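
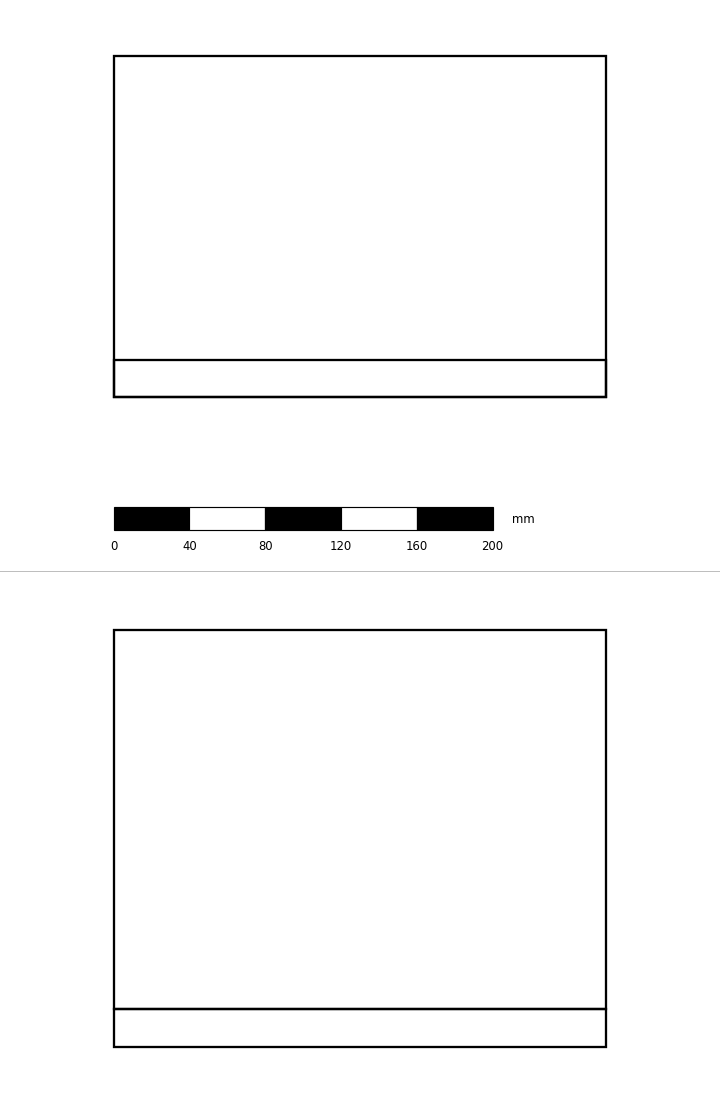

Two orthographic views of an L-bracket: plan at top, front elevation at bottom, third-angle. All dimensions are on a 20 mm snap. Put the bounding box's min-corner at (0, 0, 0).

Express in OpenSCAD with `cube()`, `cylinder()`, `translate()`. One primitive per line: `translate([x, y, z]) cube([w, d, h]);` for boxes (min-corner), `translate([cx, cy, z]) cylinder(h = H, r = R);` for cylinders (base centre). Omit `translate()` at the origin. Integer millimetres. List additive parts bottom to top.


cube([260, 180, 20]);
translate([0, 0, 20]) cube([260, 20, 200]);


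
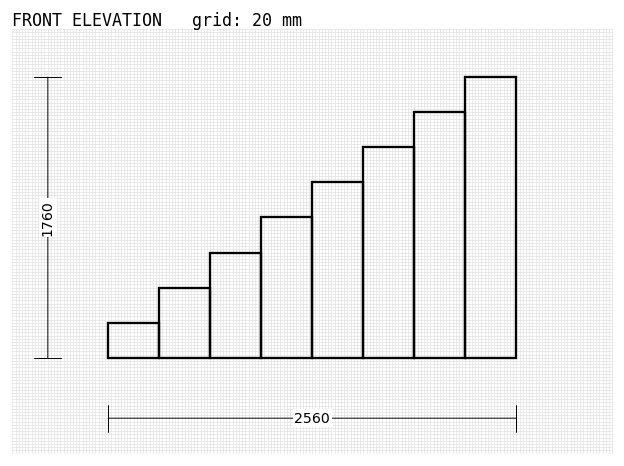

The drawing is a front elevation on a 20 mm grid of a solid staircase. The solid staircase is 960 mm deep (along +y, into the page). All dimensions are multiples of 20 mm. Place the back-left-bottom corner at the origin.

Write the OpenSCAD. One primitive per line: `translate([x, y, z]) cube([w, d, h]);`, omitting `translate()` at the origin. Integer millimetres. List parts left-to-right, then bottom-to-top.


cube([320, 960, 220]);
translate([320, 0, 0]) cube([320, 960, 440]);
translate([640, 0, 0]) cube([320, 960, 660]);
translate([960, 0, 0]) cube([320, 960, 880]);
translate([1280, 0, 0]) cube([320, 960, 1100]);
translate([1600, 0, 0]) cube([320, 960, 1320]);
translate([1920, 0, 0]) cube([320, 960, 1540]);
translate([2240, 0, 0]) cube([320, 960, 1760]);


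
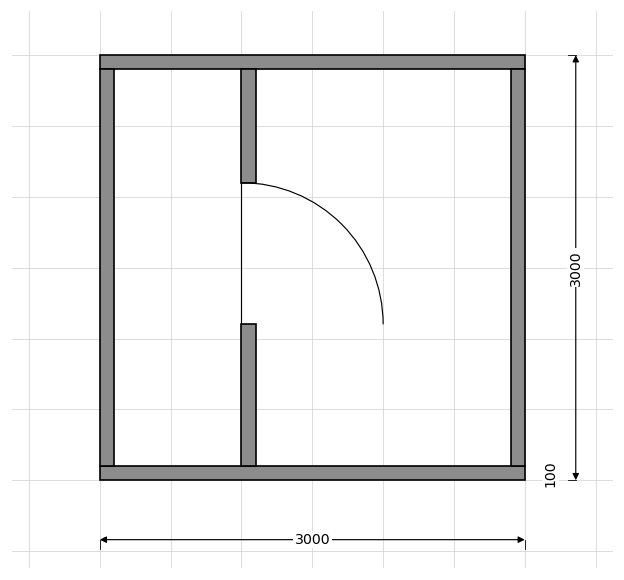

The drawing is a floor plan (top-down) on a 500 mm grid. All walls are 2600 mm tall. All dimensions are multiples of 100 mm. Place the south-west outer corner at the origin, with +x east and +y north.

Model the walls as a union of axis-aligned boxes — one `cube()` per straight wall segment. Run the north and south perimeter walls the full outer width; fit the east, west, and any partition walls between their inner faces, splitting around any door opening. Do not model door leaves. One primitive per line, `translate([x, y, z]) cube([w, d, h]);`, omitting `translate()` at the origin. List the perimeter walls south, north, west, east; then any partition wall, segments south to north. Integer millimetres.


cube([3000, 100, 2600]);
translate([0, 2900, 0]) cube([3000, 100, 2600]);
translate([0, 100, 0]) cube([100, 2800, 2600]);
translate([2900, 100, 0]) cube([100, 2800, 2600]);
translate([1000, 100, 0]) cube([100, 1000, 2600]);
translate([1000, 2100, 0]) cube([100, 800, 2600]);


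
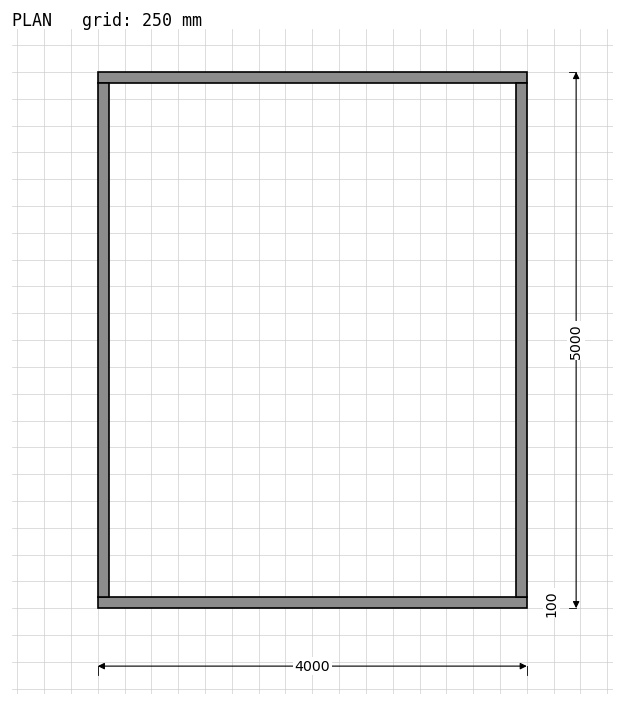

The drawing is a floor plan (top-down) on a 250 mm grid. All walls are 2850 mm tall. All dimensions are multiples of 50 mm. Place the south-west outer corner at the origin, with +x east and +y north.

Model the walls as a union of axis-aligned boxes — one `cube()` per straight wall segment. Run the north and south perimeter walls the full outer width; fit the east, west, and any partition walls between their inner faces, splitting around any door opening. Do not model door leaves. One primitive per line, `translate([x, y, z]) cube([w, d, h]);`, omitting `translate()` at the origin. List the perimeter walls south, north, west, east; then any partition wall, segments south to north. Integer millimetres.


cube([4000, 100, 2850]);
translate([0, 4900, 0]) cube([4000, 100, 2850]);
translate([0, 100, 0]) cube([100, 4800, 2850]);
translate([3900, 100, 0]) cube([100, 4800, 2850]);


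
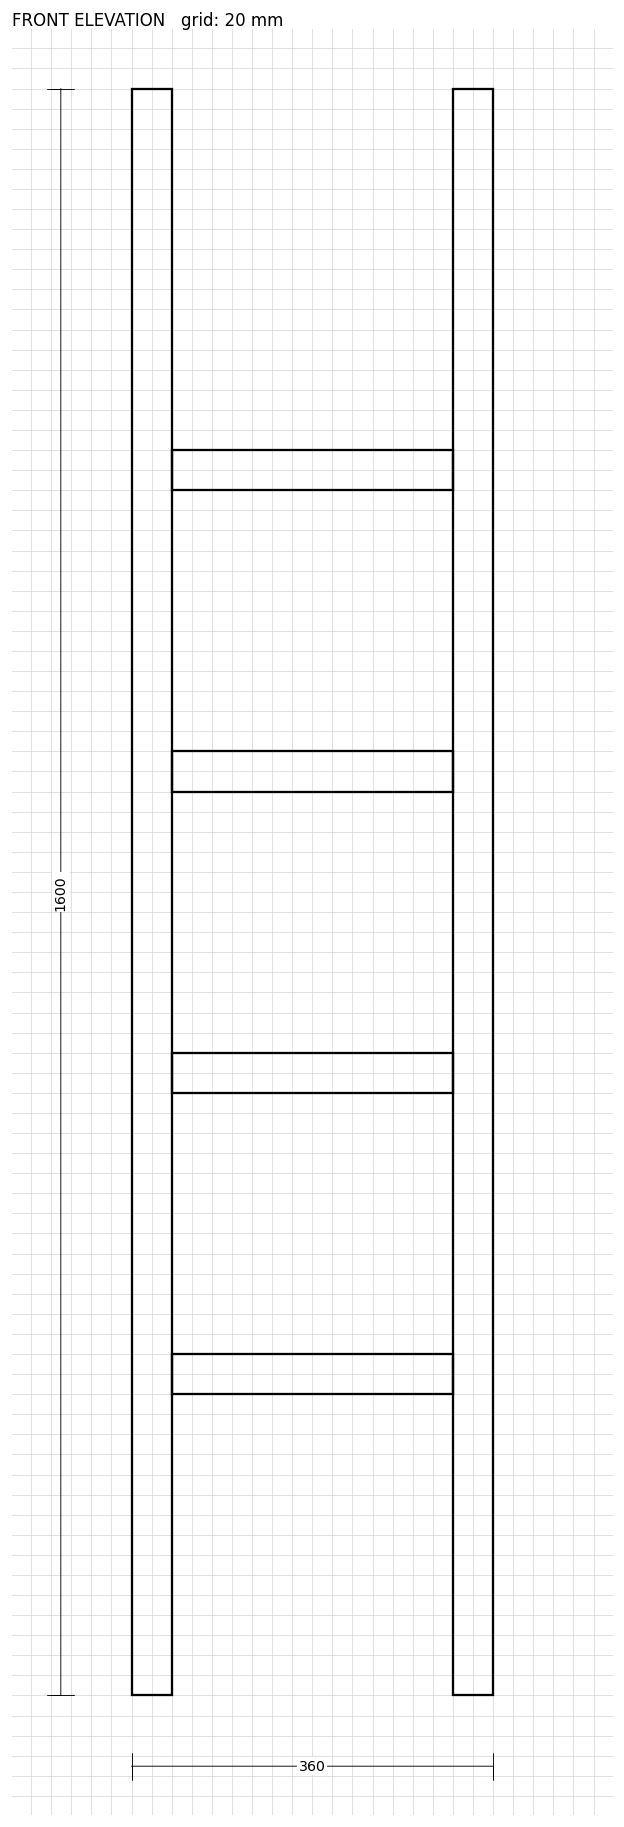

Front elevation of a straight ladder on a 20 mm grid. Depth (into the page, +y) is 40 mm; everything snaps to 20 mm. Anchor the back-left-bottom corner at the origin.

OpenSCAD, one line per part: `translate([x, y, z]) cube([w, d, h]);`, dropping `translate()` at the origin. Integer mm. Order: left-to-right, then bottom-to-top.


cube([40, 40, 1600]);
translate([40, 0, 300]) cube([280, 40, 40]);
translate([40, 0, 600]) cube([280, 40, 40]);
translate([40, 0, 900]) cube([280, 40, 40]);
translate([40, 0, 1200]) cube([280, 40, 40]);
translate([320, 0, 0]) cube([40, 40, 1600]);


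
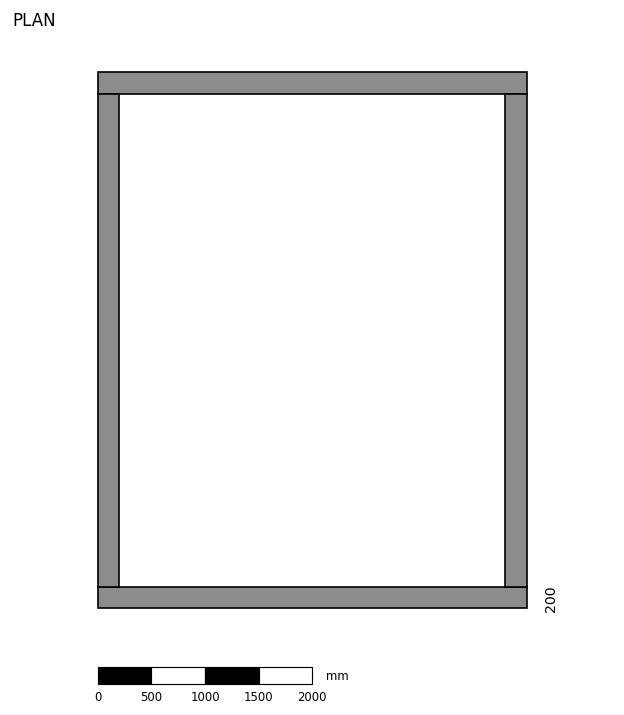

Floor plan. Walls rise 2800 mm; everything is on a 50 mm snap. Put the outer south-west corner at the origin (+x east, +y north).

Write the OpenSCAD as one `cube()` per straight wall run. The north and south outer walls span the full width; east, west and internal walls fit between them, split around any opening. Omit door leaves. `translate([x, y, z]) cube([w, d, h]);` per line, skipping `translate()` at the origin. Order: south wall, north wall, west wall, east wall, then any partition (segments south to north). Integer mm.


cube([4000, 200, 2800]);
translate([0, 4800, 0]) cube([4000, 200, 2800]);
translate([0, 200, 0]) cube([200, 4600, 2800]);
translate([3800, 200, 0]) cube([200, 4600, 2800]);


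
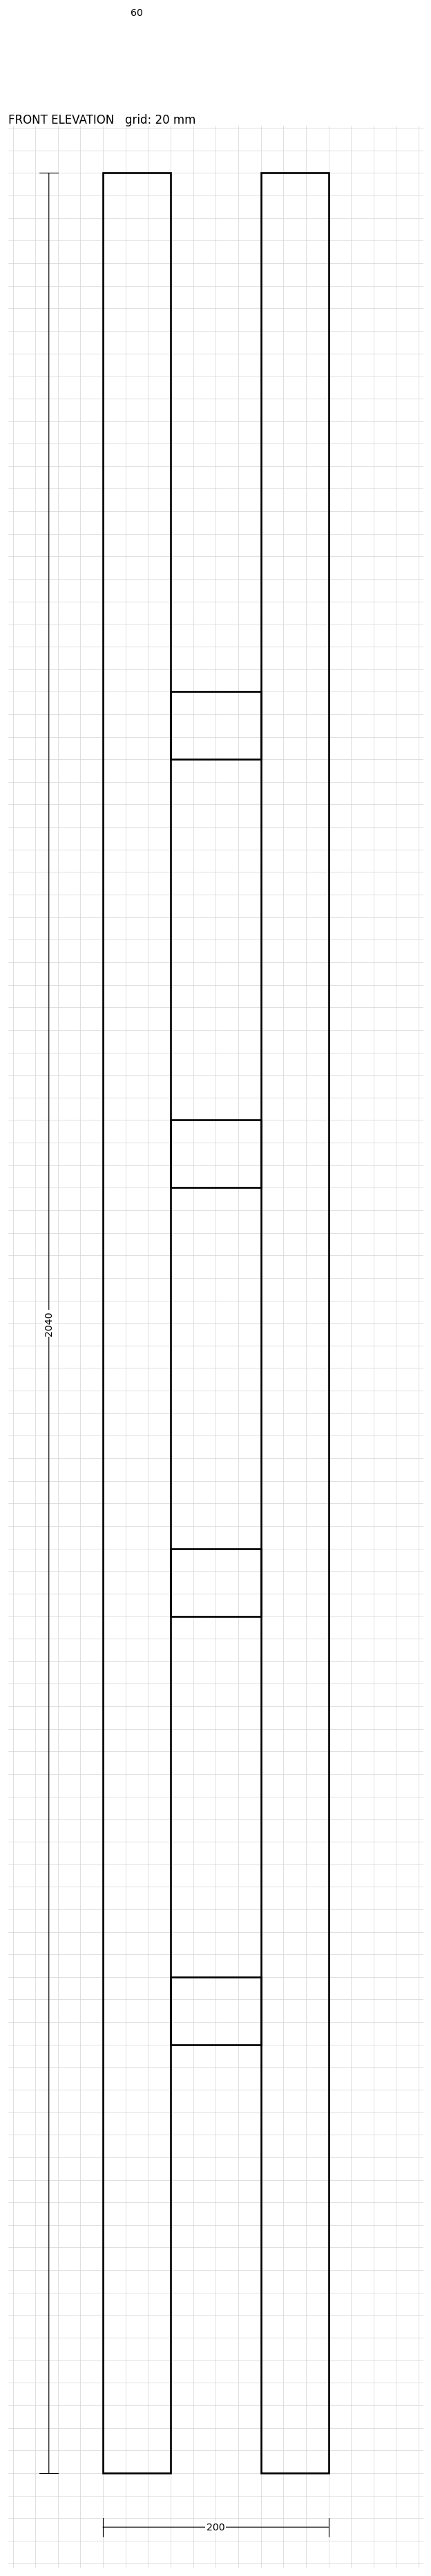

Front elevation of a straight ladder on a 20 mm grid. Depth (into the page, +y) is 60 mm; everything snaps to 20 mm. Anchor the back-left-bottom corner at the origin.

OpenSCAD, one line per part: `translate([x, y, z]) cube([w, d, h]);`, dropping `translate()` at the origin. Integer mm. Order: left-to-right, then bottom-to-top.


cube([60, 60, 2040]);
translate([60, 0, 380]) cube([80, 60, 60]);
translate([60, 0, 760]) cube([80, 60, 60]);
translate([60, 0, 1140]) cube([80, 60, 60]);
translate([60, 0, 1520]) cube([80, 60, 60]);
translate([140, 0, 0]) cube([60, 60, 2040]);


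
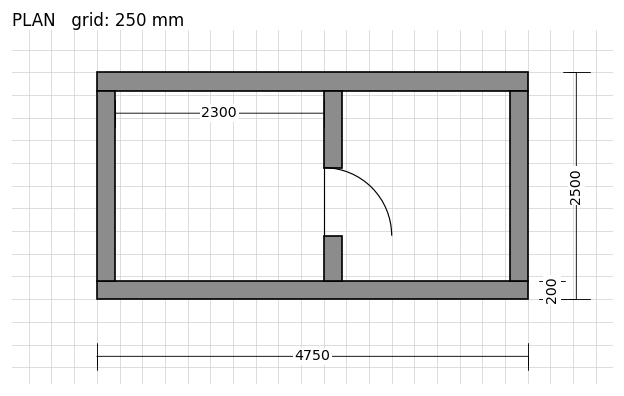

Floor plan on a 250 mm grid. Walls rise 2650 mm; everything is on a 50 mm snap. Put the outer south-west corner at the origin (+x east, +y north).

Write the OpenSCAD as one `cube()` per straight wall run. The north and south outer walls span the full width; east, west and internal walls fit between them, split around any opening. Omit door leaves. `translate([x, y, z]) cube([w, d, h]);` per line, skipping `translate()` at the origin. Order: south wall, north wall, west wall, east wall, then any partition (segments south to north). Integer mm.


cube([4750, 200, 2650]);
translate([0, 2300, 0]) cube([4750, 200, 2650]);
translate([0, 200, 0]) cube([200, 2100, 2650]);
translate([4550, 200, 0]) cube([200, 2100, 2650]);
translate([2500, 200, 0]) cube([200, 500, 2650]);
translate([2500, 1450, 0]) cube([200, 850, 2650]);


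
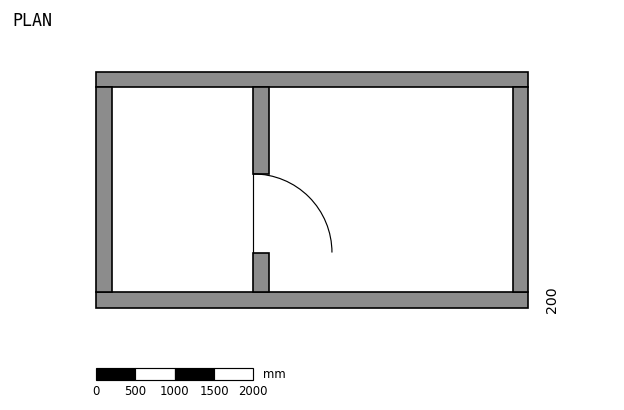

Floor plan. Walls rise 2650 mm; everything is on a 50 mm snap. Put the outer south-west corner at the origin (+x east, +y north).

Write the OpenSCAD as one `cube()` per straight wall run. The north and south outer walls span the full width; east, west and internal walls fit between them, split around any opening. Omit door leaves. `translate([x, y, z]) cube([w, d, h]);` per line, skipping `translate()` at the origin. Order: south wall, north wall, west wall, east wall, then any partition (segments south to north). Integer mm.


cube([5500, 200, 2650]);
translate([0, 2800, 0]) cube([5500, 200, 2650]);
translate([0, 200, 0]) cube([200, 2600, 2650]);
translate([5300, 200, 0]) cube([200, 2600, 2650]);
translate([2000, 200, 0]) cube([200, 500, 2650]);
translate([2000, 1700, 0]) cube([200, 1100, 2650]);


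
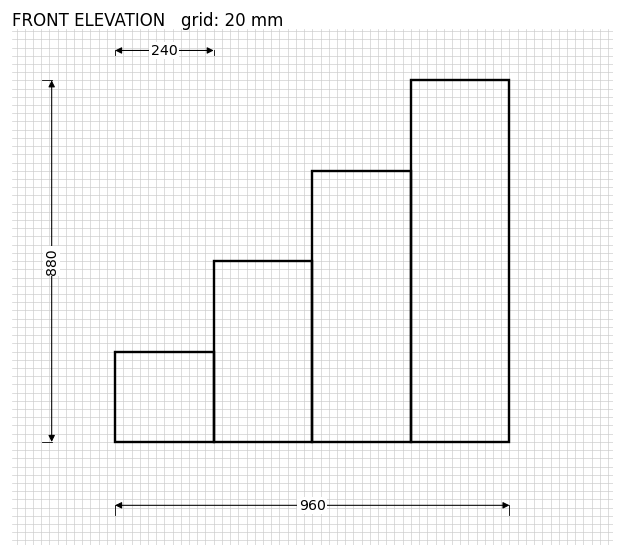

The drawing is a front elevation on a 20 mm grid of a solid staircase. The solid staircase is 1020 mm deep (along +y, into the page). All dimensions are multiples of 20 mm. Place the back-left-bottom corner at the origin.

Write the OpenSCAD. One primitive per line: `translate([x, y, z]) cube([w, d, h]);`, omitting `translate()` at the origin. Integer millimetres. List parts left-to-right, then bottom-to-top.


cube([240, 1020, 220]);
translate([240, 0, 0]) cube([240, 1020, 440]);
translate([480, 0, 0]) cube([240, 1020, 660]);
translate([720, 0, 0]) cube([240, 1020, 880]);


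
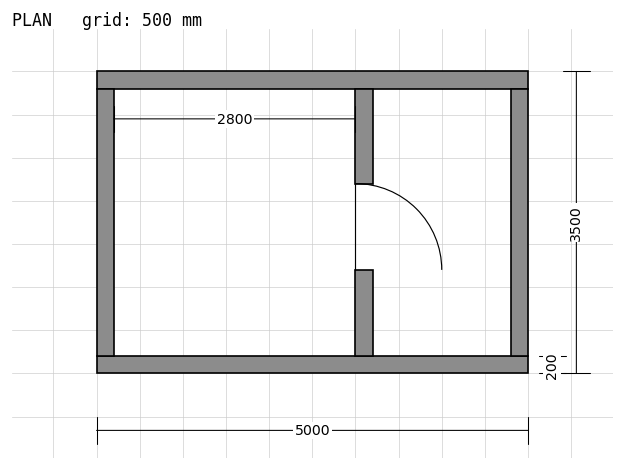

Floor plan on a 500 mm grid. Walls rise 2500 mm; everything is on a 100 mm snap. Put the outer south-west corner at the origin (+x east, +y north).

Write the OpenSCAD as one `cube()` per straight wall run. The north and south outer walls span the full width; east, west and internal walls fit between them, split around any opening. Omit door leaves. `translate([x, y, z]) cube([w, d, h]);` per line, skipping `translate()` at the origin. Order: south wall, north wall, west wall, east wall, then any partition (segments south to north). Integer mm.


cube([5000, 200, 2500]);
translate([0, 3300, 0]) cube([5000, 200, 2500]);
translate([0, 200, 0]) cube([200, 3100, 2500]);
translate([4800, 200, 0]) cube([200, 3100, 2500]);
translate([3000, 200, 0]) cube([200, 1000, 2500]);
translate([3000, 2200, 0]) cube([200, 1100, 2500]);


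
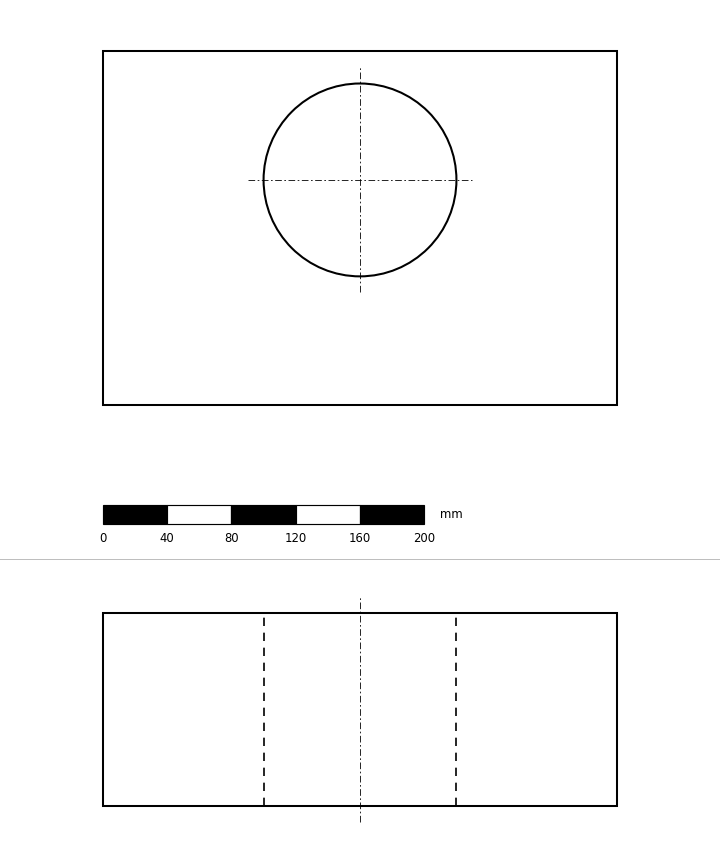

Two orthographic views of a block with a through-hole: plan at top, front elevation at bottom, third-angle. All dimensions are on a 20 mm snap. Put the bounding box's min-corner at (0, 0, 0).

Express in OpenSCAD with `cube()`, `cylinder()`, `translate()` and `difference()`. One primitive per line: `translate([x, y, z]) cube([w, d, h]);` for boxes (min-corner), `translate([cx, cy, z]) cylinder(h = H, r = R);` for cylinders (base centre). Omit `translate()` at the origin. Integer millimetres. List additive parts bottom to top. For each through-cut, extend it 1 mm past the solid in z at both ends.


difference() {
  cube([320, 220, 120]);
  translate([160, 140, -1]) cylinder(h = 122, r = 60);
}


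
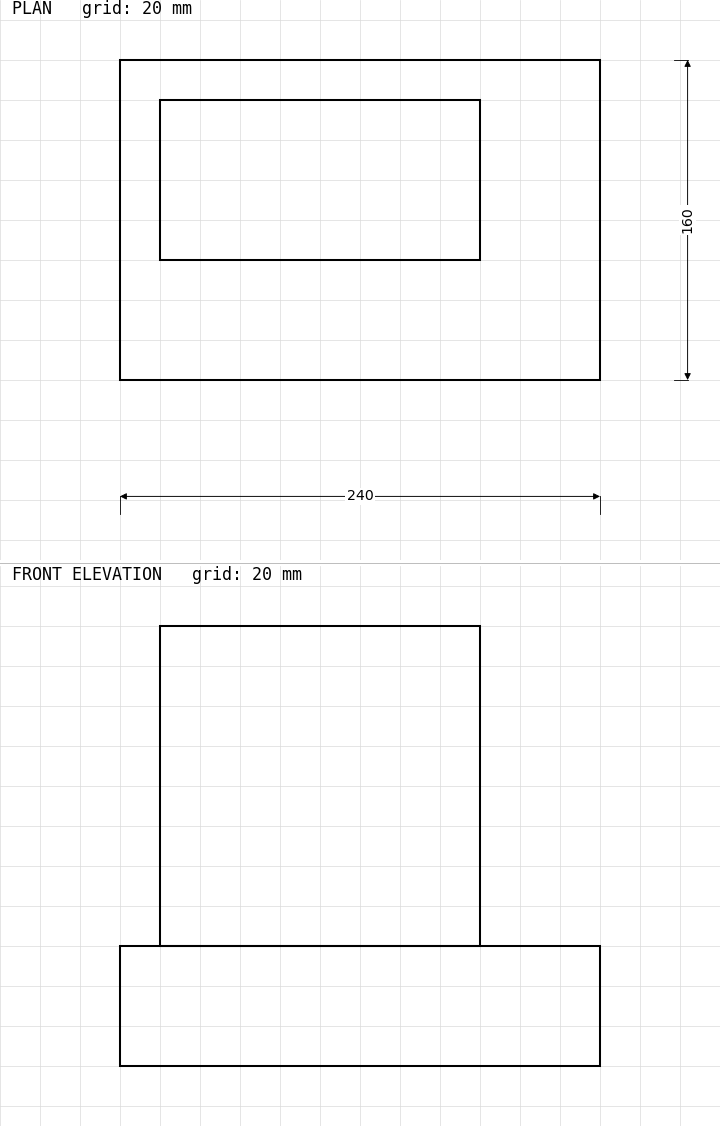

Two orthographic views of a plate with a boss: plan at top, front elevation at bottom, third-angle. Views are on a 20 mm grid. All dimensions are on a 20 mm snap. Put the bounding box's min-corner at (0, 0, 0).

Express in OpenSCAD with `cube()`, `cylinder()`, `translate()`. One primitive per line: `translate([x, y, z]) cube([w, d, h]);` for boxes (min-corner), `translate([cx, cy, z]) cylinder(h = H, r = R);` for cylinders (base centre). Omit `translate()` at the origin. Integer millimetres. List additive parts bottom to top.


cube([240, 160, 60]);
translate([20, 60, 60]) cube([160, 80, 160]);


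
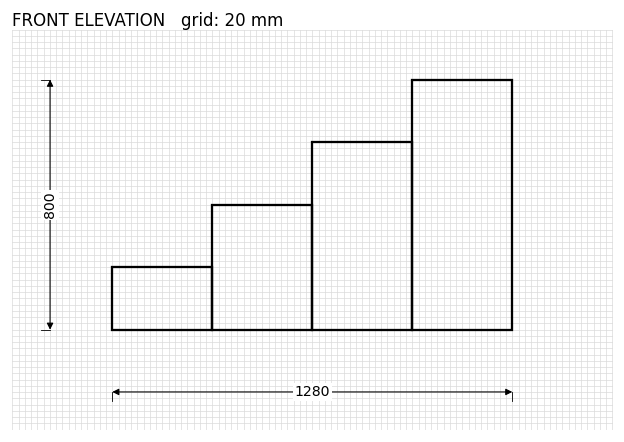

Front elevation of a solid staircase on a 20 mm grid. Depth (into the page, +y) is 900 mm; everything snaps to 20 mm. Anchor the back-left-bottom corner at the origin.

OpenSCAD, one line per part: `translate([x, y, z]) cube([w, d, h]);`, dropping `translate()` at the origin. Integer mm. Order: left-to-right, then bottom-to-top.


cube([320, 900, 200]);
translate([320, 0, 0]) cube([320, 900, 400]);
translate([640, 0, 0]) cube([320, 900, 600]);
translate([960, 0, 0]) cube([320, 900, 800]);


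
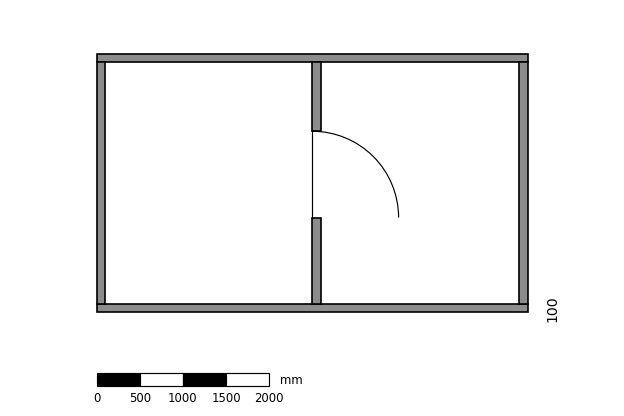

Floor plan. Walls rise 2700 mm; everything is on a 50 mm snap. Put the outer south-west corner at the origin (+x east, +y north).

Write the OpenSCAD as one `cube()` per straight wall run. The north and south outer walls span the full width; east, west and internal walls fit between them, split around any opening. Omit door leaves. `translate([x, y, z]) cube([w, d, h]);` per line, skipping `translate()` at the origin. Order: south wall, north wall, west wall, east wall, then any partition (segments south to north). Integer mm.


cube([5000, 100, 2700]);
translate([0, 2900, 0]) cube([5000, 100, 2700]);
translate([0, 100, 0]) cube([100, 2800, 2700]);
translate([4900, 100, 0]) cube([100, 2800, 2700]);
translate([2500, 100, 0]) cube([100, 1000, 2700]);
translate([2500, 2100, 0]) cube([100, 800, 2700]);


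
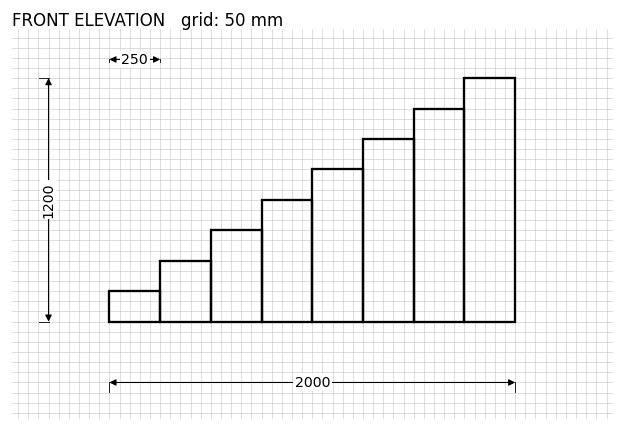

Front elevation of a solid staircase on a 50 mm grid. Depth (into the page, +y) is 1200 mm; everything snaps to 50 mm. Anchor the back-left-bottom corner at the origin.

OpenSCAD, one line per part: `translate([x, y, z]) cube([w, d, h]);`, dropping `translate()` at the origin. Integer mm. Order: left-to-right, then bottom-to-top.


cube([250, 1200, 150]);
translate([250, 0, 0]) cube([250, 1200, 300]);
translate([500, 0, 0]) cube([250, 1200, 450]);
translate([750, 0, 0]) cube([250, 1200, 600]);
translate([1000, 0, 0]) cube([250, 1200, 750]);
translate([1250, 0, 0]) cube([250, 1200, 900]);
translate([1500, 0, 0]) cube([250, 1200, 1050]);
translate([1750, 0, 0]) cube([250, 1200, 1200]);


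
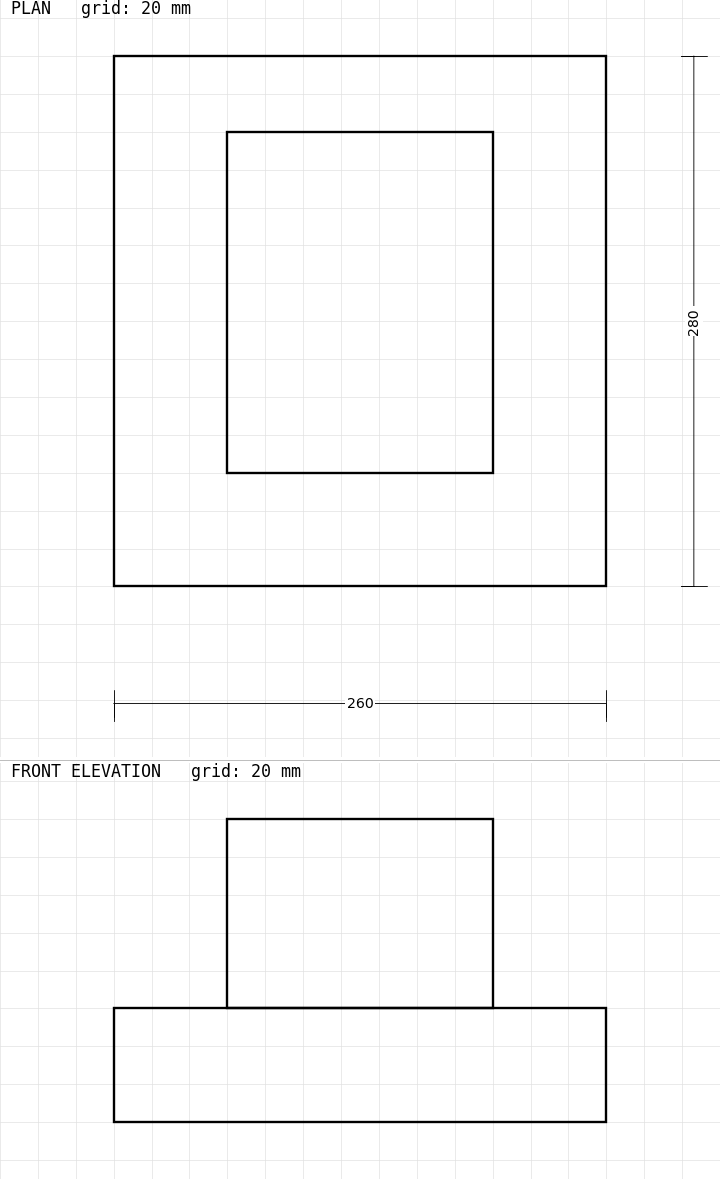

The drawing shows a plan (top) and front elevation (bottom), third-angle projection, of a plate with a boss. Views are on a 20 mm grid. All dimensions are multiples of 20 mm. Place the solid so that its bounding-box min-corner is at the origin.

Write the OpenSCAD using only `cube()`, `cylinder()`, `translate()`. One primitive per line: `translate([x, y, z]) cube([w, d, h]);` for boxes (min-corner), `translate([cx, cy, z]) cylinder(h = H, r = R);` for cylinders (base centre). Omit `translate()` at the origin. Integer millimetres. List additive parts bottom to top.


cube([260, 280, 60]);
translate([60, 60, 60]) cube([140, 180, 100]);


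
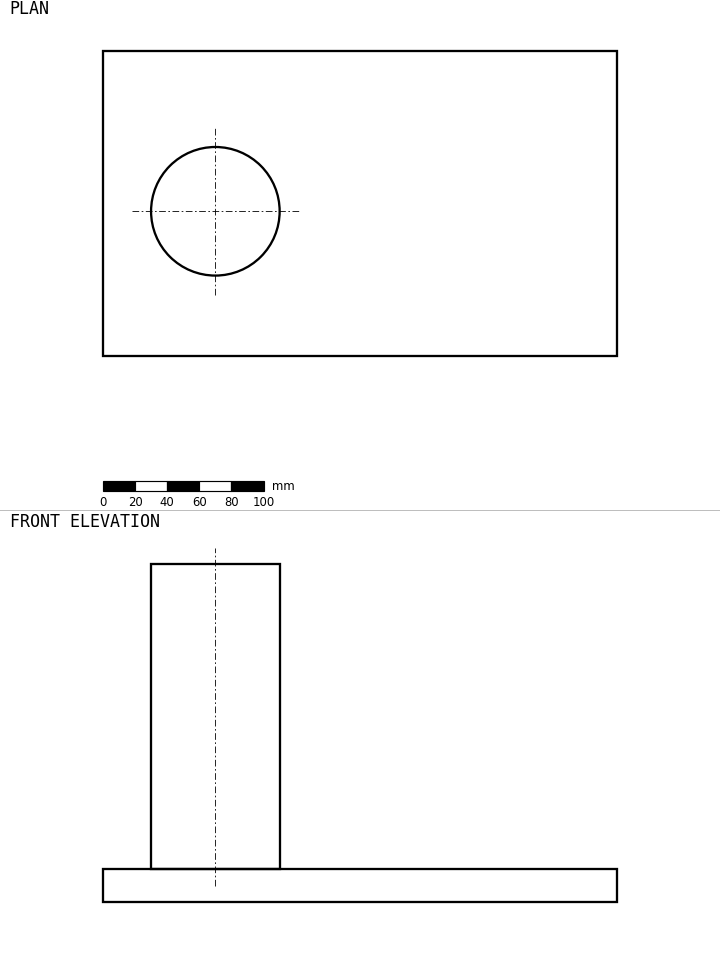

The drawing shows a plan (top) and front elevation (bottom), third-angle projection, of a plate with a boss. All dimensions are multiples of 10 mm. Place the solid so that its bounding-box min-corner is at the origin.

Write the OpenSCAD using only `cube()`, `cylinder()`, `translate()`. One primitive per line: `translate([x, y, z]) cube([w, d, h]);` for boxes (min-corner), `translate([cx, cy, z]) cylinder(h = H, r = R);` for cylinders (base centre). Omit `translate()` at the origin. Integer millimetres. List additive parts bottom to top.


cube([320, 190, 20]);
translate([70, 90, 20]) cylinder(h = 190, r = 40);


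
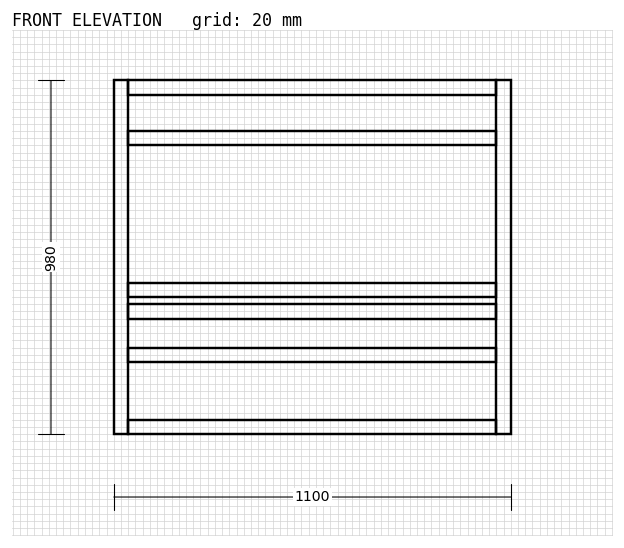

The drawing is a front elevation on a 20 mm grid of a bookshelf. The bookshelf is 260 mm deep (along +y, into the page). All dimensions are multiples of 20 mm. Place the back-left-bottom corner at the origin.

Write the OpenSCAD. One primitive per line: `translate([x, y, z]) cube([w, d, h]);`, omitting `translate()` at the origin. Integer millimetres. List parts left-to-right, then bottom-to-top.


cube([40, 260, 980]);
translate([40, 0, 0]) cube([1020, 260, 40]);
translate([40, 0, 200]) cube([1020, 260, 40]);
translate([40, 0, 320]) cube([1020, 260, 40]);
translate([40, 0, 380]) cube([1020, 260, 40]);
translate([40, 0, 800]) cube([1020, 260, 40]);
translate([40, 0, 940]) cube([1020, 260, 40]);
translate([1060, 0, 0]) cube([40, 260, 980]);


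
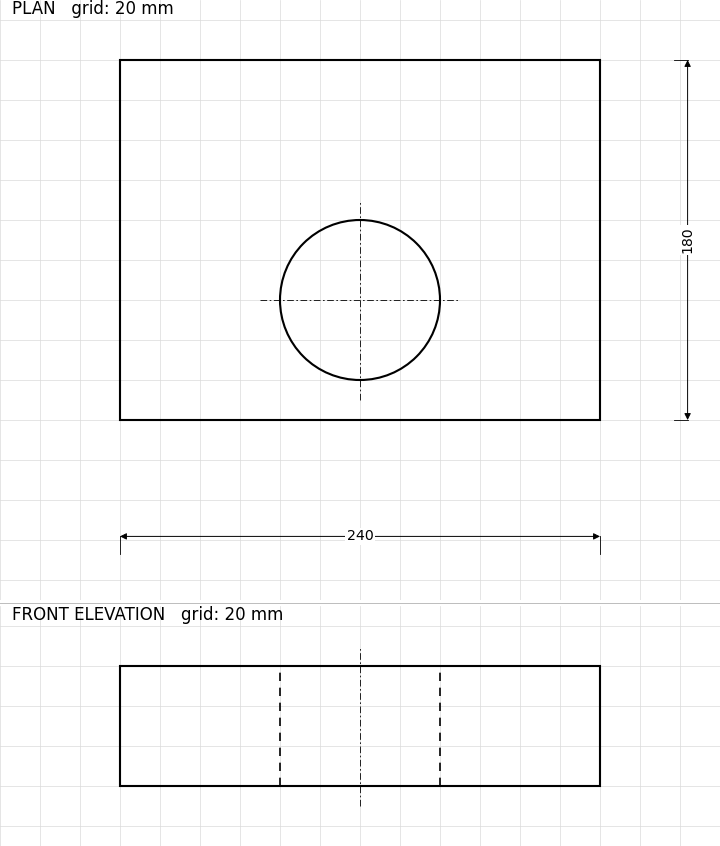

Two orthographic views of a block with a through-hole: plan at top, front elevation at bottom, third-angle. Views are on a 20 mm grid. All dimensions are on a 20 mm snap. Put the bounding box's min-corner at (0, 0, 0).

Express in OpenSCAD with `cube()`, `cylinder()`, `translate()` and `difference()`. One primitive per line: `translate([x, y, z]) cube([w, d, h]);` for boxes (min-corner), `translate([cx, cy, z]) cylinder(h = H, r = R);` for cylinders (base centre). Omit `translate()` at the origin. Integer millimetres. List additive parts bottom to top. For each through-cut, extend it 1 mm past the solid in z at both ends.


difference() {
  cube([240, 180, 60]);
  translate([120, 60, -1]) cylinder(h = 62, r = 40);
}


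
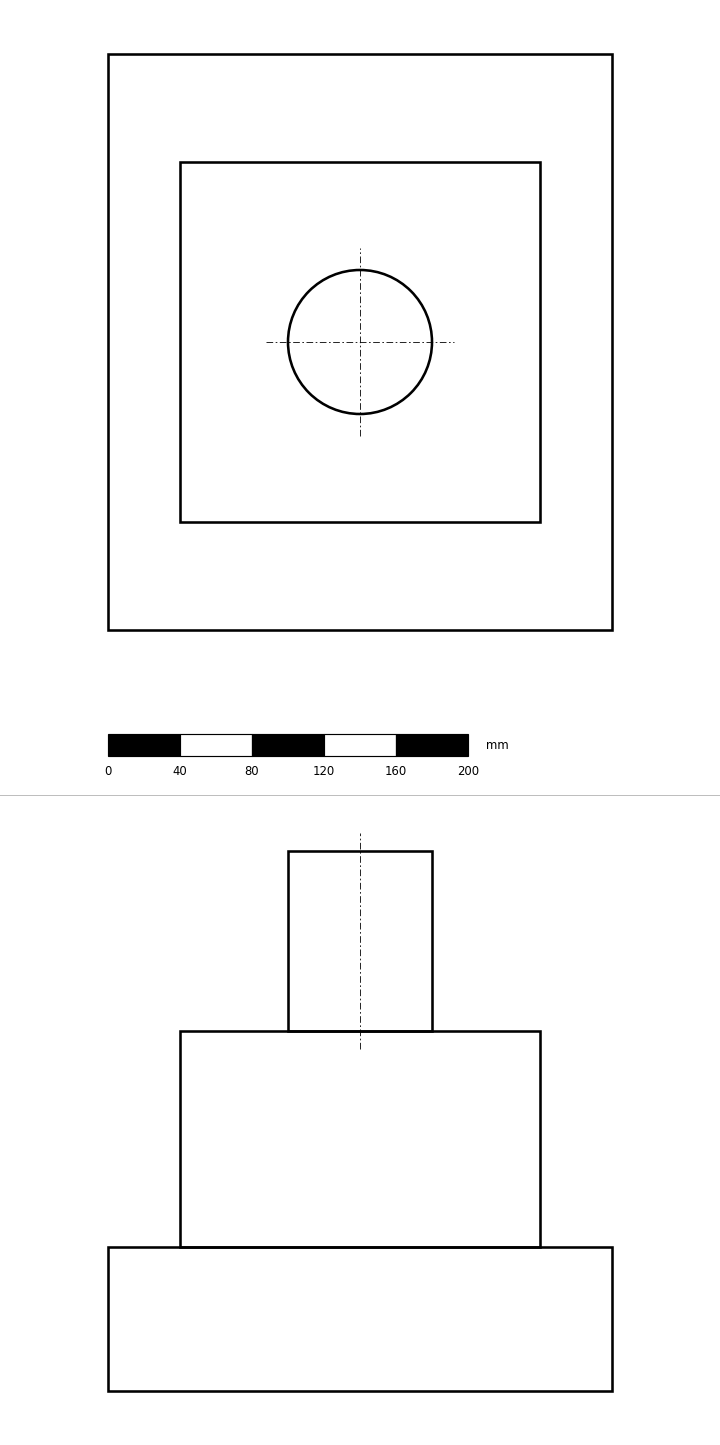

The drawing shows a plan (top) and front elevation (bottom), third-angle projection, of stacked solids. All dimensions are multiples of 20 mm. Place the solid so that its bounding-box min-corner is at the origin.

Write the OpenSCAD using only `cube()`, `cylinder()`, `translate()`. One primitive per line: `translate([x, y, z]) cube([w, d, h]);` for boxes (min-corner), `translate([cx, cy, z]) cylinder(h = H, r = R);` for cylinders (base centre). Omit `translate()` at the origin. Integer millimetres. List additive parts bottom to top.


cube([280, 320, 80]);
translate([40, 60, 80]) cube([200, 200, 120]);
translate([140, 160, 200]) cylinder(h = 100, r = 40);


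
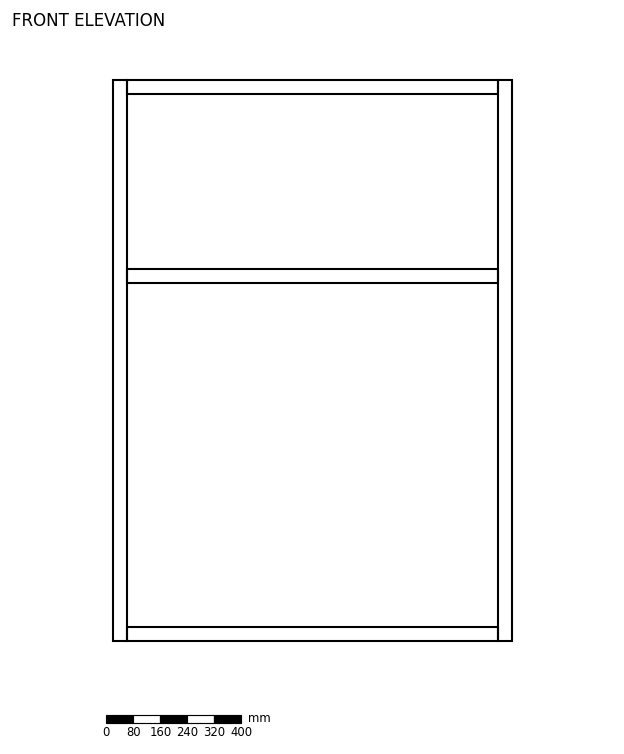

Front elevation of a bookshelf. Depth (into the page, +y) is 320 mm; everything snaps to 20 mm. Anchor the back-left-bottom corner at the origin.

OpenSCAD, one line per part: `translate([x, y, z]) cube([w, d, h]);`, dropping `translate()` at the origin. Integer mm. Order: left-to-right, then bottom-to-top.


cube([40, 320, 1660]);
translate([40, 0, 0]) cube([1100, 320, 40]);
translate([40, 0, 1060]) cube([1100, 320, 40]);
translate([40, 0, 1620]) cube([1100, 320, 40]);
translate([1140, 0, 0]) cube([40, 320, 1660]);


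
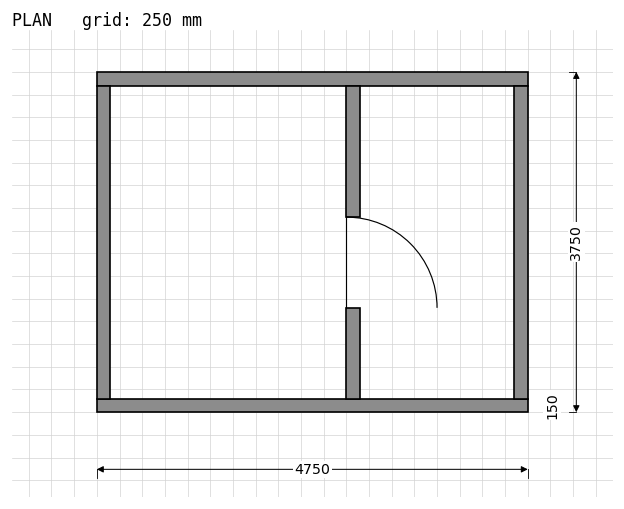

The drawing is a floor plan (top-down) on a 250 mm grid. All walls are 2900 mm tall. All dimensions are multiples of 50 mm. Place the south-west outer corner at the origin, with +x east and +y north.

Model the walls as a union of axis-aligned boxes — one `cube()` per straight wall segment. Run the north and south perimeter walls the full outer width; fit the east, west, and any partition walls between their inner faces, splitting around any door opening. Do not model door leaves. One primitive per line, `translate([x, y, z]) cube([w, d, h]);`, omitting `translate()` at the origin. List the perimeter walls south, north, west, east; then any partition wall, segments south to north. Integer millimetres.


cube([4750, 150, 2900]);
translate([0, 3600, 0]) cube([4750, 150, 2900]);
translate([0, 150, 0]) cube([150, 3450, 2900]);
translate([4600, 150, 0]) cube([150, 3450, 2900]);
translate([2750, 150, 0]) cube([150, 1000, 2900]);
translate([2750, 2150, 0]) cube([150, 1450, 2900]);


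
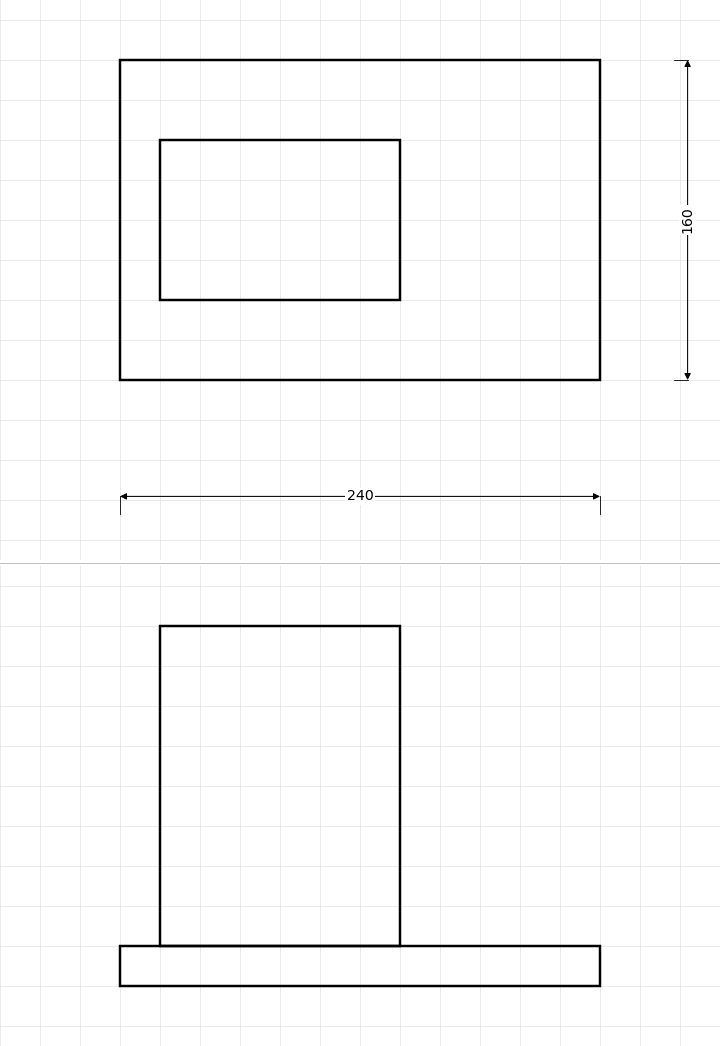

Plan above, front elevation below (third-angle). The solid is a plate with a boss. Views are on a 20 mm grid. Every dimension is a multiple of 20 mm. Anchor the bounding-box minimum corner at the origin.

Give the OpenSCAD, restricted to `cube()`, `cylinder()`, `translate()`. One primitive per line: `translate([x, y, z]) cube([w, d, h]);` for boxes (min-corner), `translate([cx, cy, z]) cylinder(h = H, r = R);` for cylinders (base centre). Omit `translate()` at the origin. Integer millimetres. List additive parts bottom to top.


cube([240, 160, 20]);
translate([20, 40, 20]) cube([120, 80, 160]);


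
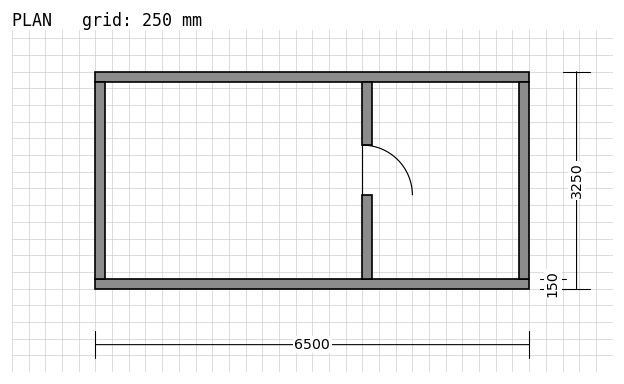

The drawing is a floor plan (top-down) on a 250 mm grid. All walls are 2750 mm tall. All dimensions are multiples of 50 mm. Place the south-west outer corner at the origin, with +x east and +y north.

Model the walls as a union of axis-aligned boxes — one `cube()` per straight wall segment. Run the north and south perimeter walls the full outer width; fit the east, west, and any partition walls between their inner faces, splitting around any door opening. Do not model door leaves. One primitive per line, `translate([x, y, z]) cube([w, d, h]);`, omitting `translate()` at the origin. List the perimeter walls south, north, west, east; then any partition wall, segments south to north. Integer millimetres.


cube([6500, 150, 2750]);
translate([0, 3100, 0]) cube([6500, 150, 2750]);
translate([0, 150, 0]) cube([150, 2950, 2750]);
translate([6350, 150, 0]) cube([150, 2950, 2750]);
translate([4000, 150, 0]) cube([150, 1250, 2750]);
translate([4000, 2150, 0]) cube([150, 950, 2750]);


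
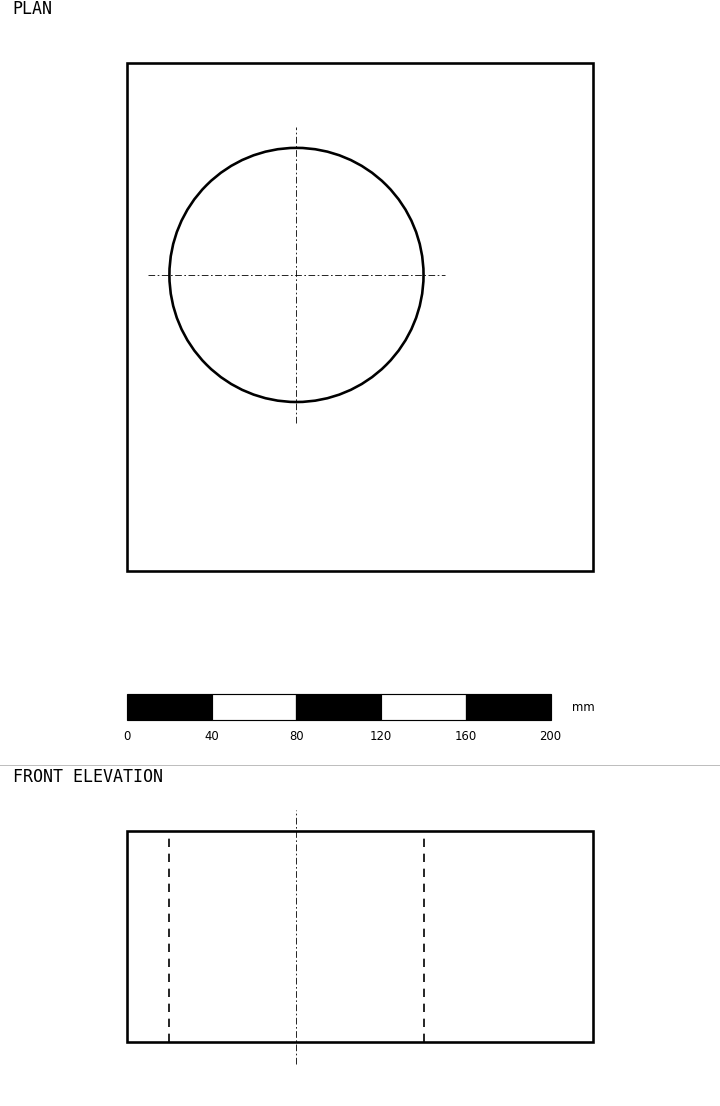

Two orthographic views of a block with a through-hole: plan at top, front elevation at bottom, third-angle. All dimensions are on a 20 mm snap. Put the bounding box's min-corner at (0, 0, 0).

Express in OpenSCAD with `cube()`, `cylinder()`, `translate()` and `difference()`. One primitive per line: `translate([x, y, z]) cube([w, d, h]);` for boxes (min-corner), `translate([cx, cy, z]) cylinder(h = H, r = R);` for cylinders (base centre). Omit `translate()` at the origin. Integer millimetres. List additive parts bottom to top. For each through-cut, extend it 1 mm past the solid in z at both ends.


difference() {
  cube([220, 240, 100]);
  translate([80, 140, -1]) cylinder(h = 102, r = 60);
}


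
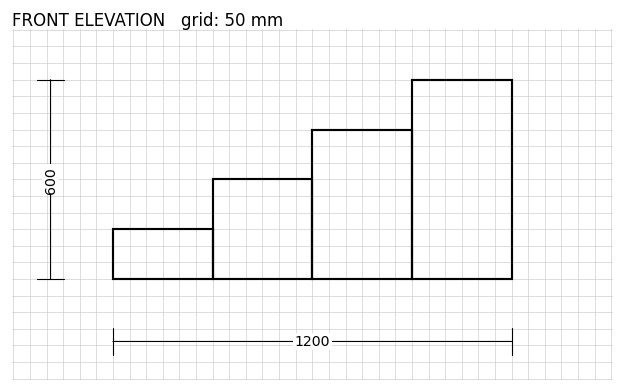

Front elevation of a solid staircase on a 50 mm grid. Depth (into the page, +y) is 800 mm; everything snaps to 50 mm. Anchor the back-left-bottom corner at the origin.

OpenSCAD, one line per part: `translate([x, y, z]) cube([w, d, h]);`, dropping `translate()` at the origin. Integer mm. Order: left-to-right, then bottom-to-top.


cube([300, 800, 150]);
translate([300, 0, 0]) cube([300, 800, 300]);
translate([600, 0, 0]) cube([300, 800, 450]);
translate([900, 0, 0]) cube([300, 800, 600]);


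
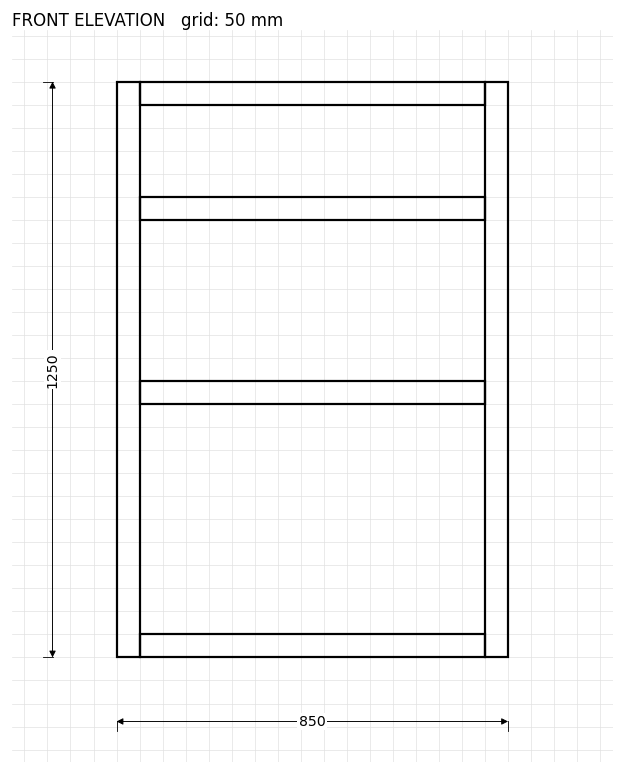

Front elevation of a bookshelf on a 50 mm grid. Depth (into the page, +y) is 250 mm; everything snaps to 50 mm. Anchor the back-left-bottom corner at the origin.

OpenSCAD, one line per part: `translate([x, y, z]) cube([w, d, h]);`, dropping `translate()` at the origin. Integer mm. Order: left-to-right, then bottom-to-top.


cube([50, 250, 1250]);
translate([50, 0, 0]) cube([750, 250, 50]);
translate([50, 0, 550]) cube([750, 250, 50]);
translate([50, 0, 950]) cube([750, 250, 50]);
translate([50, 0, 1200]) cube([750, 250, 50]);
translate([800, 0, 0]) cube([50, 250, 1250]);


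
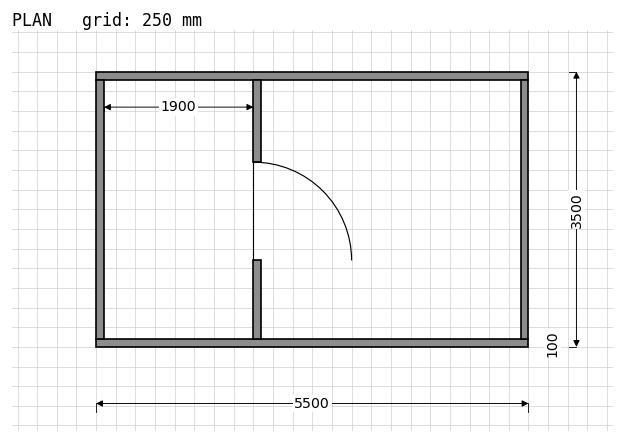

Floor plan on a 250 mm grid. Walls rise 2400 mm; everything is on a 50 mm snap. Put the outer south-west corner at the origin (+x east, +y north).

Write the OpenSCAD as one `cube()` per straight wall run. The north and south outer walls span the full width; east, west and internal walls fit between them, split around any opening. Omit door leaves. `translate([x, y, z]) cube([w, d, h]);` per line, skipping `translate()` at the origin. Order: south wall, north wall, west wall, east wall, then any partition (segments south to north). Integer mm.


cube([5500, 100, 2400]);
translate([0, 3400, 0]) cube([5500, 100, 2400]);
translate([0, 100, 0]) cube([100, 3300, 2400]);
translate([5400, 100, 0]) cube([100, 3300, 2400]);
translate([2000, 100, 0]) cube([100, 1000, 2400]);
translate([2000, 2350, 0]) cube([100, 1050, 2400]);


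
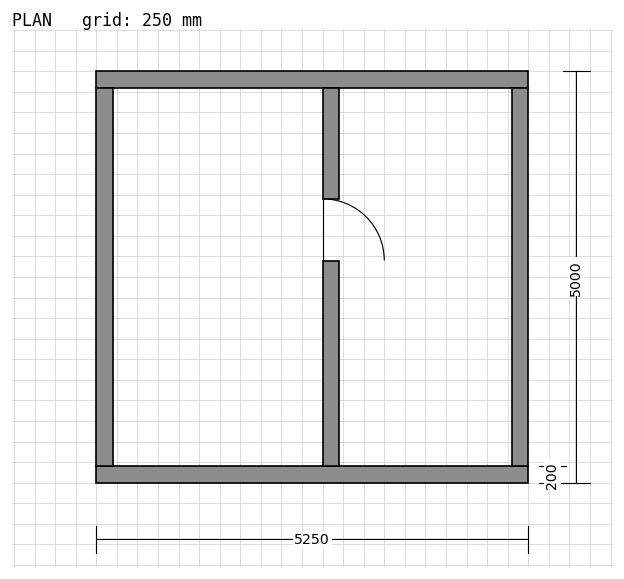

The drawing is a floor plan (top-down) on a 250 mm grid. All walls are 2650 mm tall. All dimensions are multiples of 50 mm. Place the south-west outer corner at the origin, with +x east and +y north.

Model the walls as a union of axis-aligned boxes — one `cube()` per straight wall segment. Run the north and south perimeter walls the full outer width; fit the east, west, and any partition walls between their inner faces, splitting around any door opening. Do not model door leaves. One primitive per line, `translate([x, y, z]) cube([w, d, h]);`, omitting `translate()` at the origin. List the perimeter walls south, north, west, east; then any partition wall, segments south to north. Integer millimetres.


cube([5250, 200, 2650]);
translate([0, 4800, 0]) cube([5250, 200, 2650]);
translate([0, 200, 0]) cube([200, 4600, 2650]);
translate([5050, 200, 0]) cube([200, 4600, 2650]);
translate([2750, 200, 0]) cube([200, 2500, 2650]);
translate([2750, 3450, 0]) cube([200, 1350, 2650]);


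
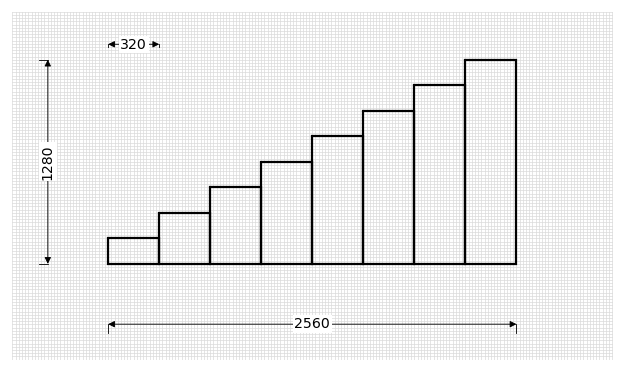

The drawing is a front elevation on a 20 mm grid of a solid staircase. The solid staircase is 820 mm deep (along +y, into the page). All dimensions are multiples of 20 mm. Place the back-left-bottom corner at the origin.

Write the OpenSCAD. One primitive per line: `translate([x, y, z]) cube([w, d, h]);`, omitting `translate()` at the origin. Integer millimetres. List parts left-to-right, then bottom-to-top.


cube([320, 820, 160]);
translate([320, 0, 0]) cube([320, 820, 320]);
translate([640, 0, 0]) cube([320, 820, 480]);
translate([960, 0, 0]) cube([320, 820, 640]);
translate([1280, 0, 0]) cube([320, 820, 800]);
translate([1600, 0, 0]) cube([320, 820, 960]);
translate([1920, 0, 0]) cube([320, 820, 1120]);
translate([2240, 0, 0]) cube([320, 820, 1280]);


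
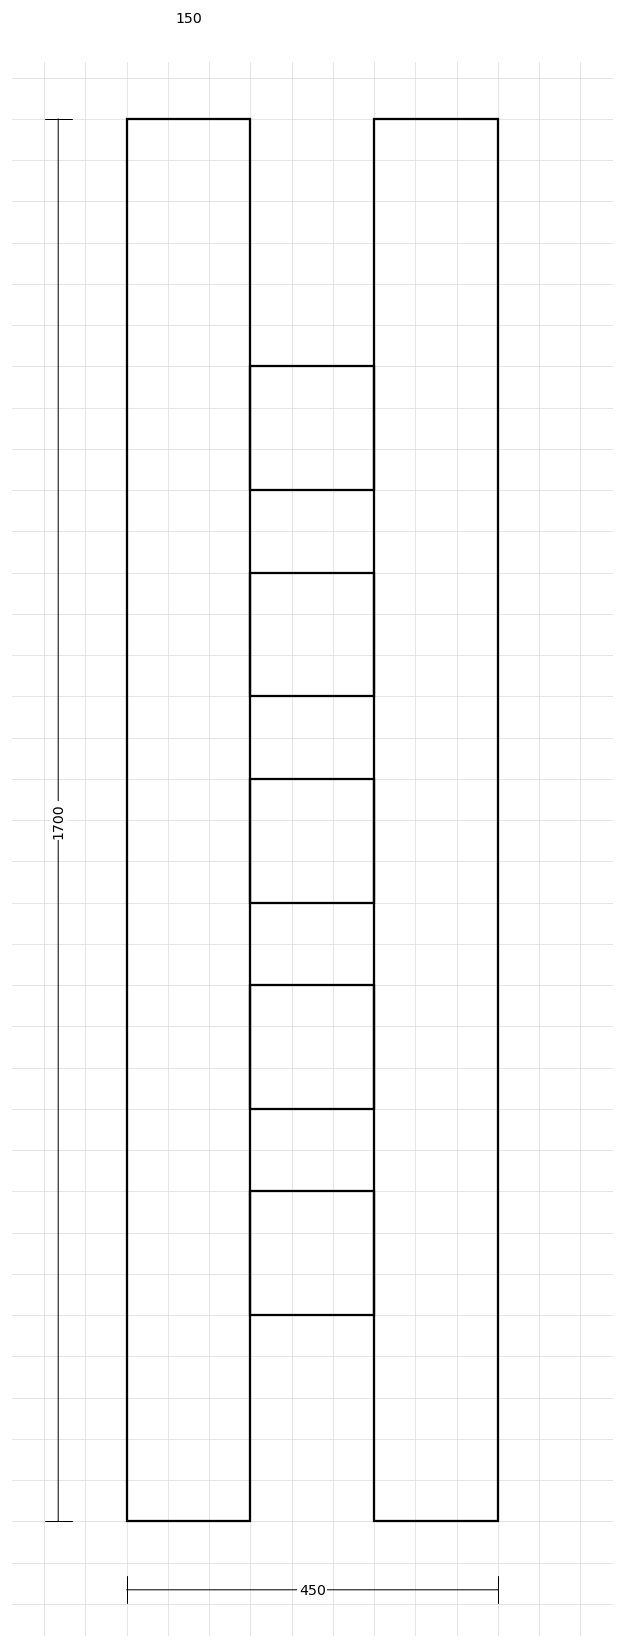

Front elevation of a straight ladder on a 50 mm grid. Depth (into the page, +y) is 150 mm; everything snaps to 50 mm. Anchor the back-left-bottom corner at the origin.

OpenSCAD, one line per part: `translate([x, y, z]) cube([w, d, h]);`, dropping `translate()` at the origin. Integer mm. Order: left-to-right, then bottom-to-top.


cube([150, 150, 1700]);
translate([150, 0, 250]) cube([150, 150, 150]);
translate([150, 0, 500]) cube([150, 150, 150]);
translate([150, 0, 750]) cube([150, 150, 150]);
translate([150, 0, 1000]) cube([150, 150, 150]);
translate([150, 0, 1250]) cube([150, 150, 150]);
translate([300, 0, 0]) cube([150, 150, 1700]);


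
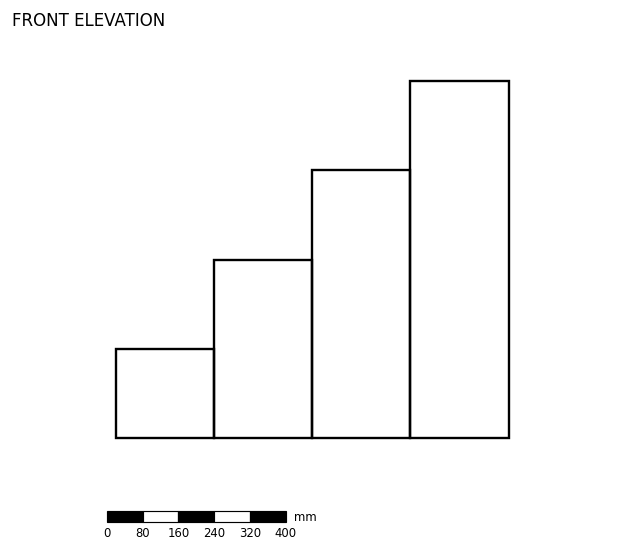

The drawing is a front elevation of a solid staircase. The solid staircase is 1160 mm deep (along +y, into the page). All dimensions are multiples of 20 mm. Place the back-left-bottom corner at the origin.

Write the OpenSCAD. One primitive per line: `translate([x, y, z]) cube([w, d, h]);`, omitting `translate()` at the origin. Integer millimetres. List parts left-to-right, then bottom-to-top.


cube([220, 1160, 200]);
translate([220, 0, 0]) cube([220, 1160, 400]);
translate([440, 0, 0]) cube([220, 1160, 600]);
translate([660, 0, 0]) cube([220, 1160, 800]);


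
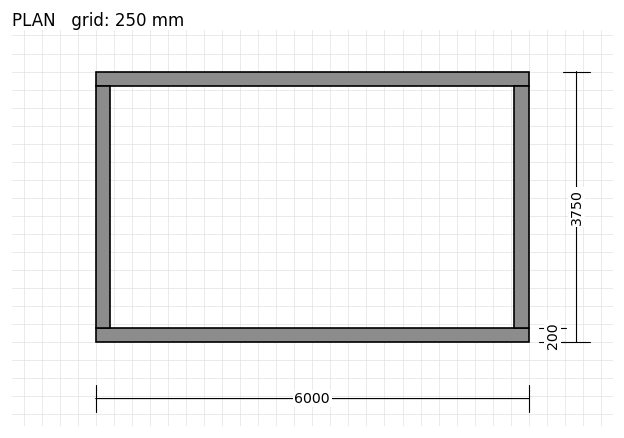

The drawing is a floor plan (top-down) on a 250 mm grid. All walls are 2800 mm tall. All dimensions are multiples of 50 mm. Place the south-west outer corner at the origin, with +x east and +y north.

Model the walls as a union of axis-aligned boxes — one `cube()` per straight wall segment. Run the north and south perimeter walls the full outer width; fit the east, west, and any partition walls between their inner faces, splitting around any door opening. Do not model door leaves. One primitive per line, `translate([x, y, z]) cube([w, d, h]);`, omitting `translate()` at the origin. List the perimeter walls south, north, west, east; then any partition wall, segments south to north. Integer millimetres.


cube([6000, 200, 2800]);
translate([0, 3550, 0]) cube([6000, 200, 2800]);
translate([0, 200, 0]) cube([200, 3350, 2800]);
translate([5800, 200, 0]) cube([200, 3350, 2800]);


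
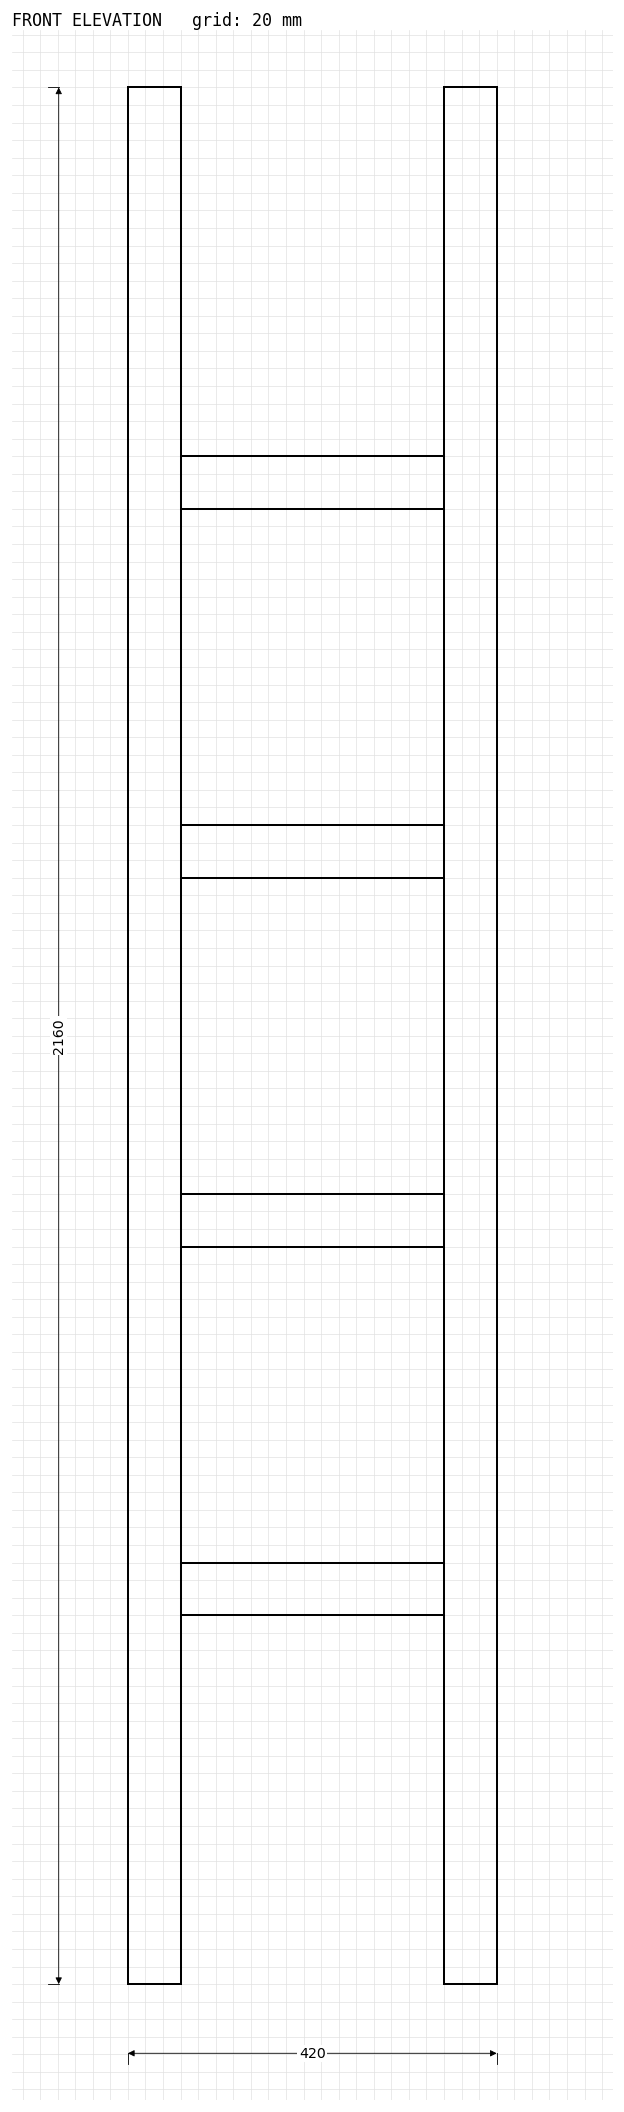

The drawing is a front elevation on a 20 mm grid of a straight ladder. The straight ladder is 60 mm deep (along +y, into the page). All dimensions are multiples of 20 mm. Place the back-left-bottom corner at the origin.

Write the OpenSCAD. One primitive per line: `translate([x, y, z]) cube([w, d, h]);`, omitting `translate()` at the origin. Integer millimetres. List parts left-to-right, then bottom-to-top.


cube([60, 60, 2160]);
translate([60, 0, 420]) cube([300, 60, 60]);
translate([60, 0, 840]) cube([300, 60, 60]);
translate([60, 0, 1260]) cube([300, 60, 60]);
translate([60, 0, 1680]) cube([300, 60, 60]);
translate([360, 0, 0]) cube([60, 60, 2160]);


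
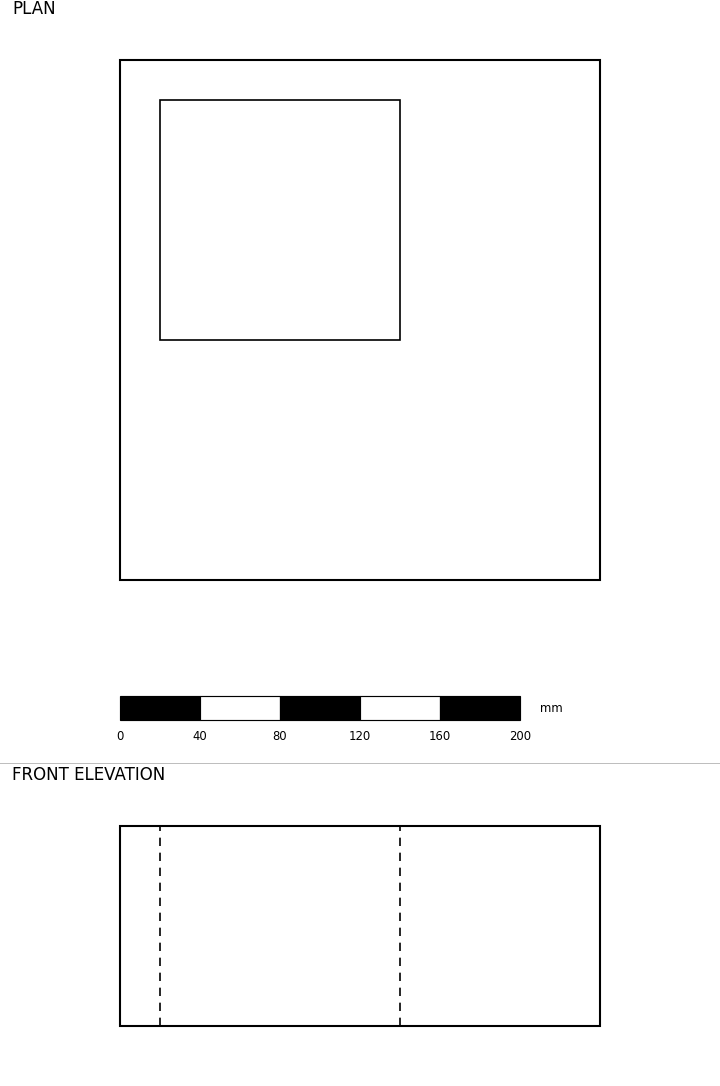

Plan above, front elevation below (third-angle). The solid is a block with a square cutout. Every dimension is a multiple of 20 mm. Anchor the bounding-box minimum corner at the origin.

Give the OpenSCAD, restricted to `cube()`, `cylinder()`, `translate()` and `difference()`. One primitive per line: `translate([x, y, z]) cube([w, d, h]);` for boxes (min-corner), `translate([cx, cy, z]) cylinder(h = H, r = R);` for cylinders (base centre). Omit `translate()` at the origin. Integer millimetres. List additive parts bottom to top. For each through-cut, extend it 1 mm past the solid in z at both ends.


difference() {
  cube([240, 260, 100]);
  translate([20, 120, -1]) cube([120, 120, 102]);
}


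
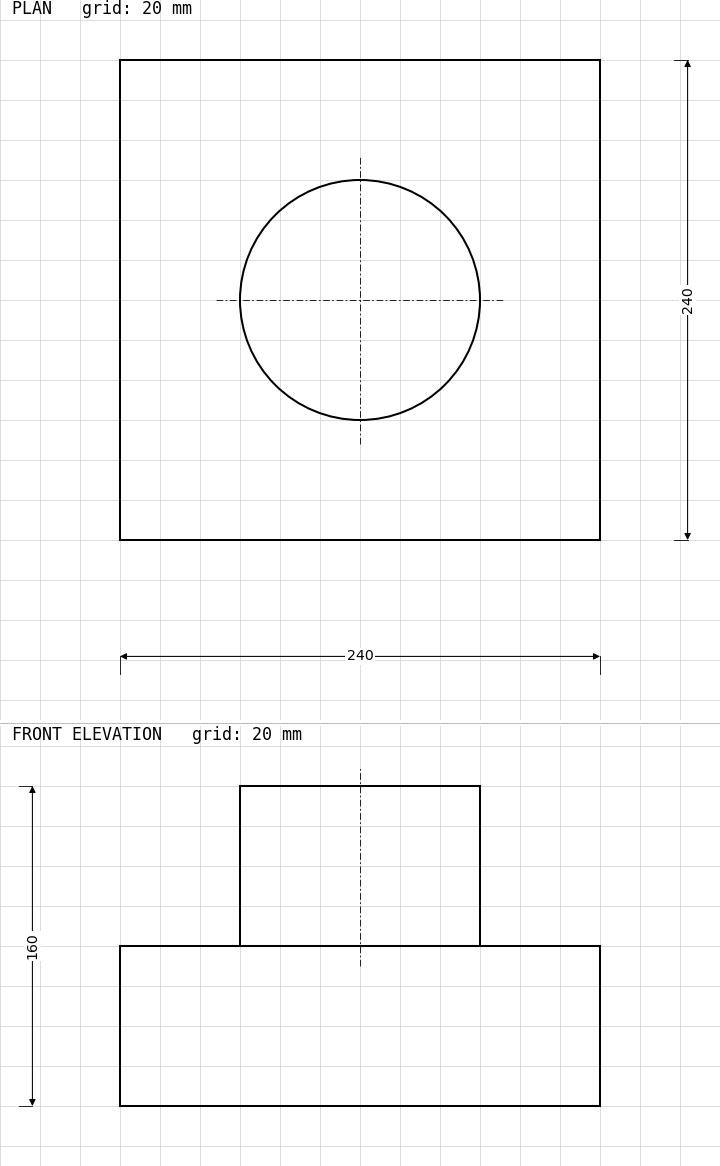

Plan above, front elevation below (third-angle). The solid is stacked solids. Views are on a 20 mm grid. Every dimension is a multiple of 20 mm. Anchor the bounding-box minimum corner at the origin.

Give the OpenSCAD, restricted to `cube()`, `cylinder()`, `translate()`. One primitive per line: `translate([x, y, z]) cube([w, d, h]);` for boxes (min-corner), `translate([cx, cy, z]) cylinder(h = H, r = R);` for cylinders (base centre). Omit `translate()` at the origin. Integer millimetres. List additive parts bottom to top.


cube([240, 240, 80]);
translate([120, 120, 80]) cylinder(h = 80, r = 60);


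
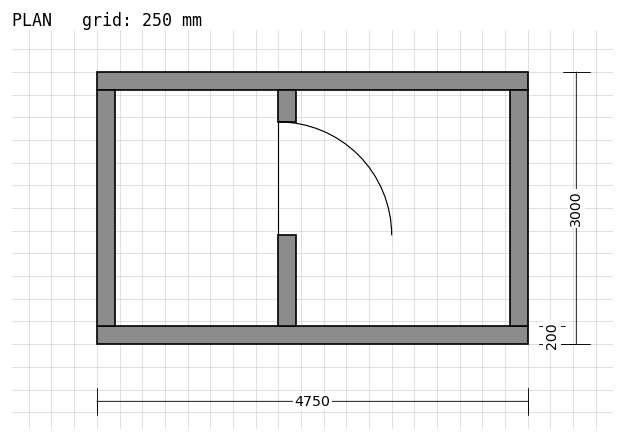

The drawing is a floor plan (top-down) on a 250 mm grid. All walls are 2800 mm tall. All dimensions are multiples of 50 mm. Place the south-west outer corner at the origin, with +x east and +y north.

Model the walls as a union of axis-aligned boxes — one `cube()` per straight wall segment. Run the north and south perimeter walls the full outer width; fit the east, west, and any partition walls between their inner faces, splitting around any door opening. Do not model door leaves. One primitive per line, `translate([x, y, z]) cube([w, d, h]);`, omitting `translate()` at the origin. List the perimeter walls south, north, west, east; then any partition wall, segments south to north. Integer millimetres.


cube([4750, 200, 2800]);
translate([0, 2800, 0]) cube([4750, 200, 2800]);
translate([0, 200, 0]) cube([200, 2600, 2800]);
translate([4550, 200, 0]) cube([200, 2600, 2800]);
translate([2000, 200, 0]) cube([200, 1000, 2800]);
translate([2000, 2450, 0]) cube([200, 350, 2800]);


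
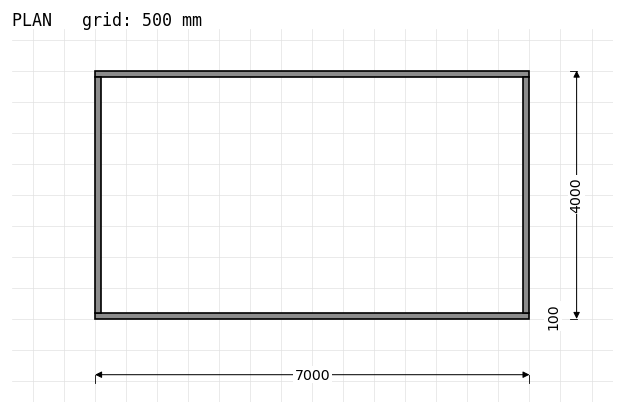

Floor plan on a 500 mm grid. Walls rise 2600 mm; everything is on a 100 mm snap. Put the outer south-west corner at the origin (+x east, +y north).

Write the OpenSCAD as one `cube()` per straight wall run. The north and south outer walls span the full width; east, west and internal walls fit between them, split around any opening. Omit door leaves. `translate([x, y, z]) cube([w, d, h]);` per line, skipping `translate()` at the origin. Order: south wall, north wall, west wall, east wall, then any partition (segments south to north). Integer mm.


cube([7000, 100, 2600]);
translate([0, 3900, 0]) cube([7000, 100, 2600]);
translate([0, 100, 0]) cube([100, 3800, 2600]);
translate([6900, 100, 0]) cube([100, 3800, 2600]);
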